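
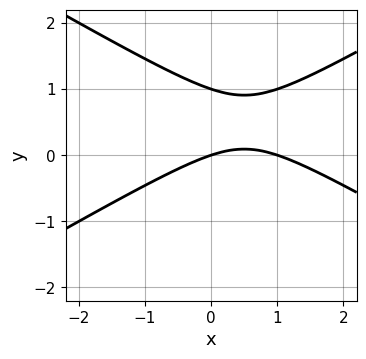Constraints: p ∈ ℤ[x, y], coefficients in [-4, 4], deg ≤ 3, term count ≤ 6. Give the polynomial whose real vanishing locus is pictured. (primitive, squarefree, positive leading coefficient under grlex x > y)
x^2 - 3*y^2 - x + 3*y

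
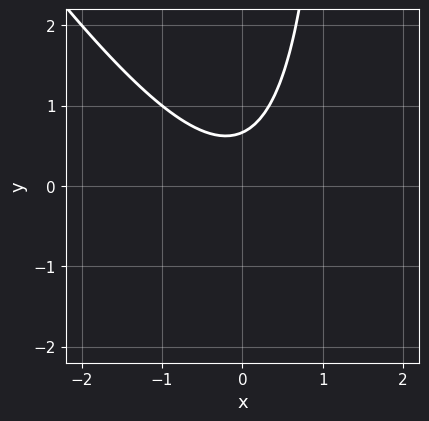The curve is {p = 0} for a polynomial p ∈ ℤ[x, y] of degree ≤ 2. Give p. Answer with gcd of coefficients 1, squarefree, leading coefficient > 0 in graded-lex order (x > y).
(a) Degree: a generic line meets the curve in up to 2 points, so deg p = 2.
(b) Observable constraints: no x-intercept at any integer in the box.
(c) Assembling these constraints gives the stated polynomial.

3*x^2 + 2*x*y - 3*y + 2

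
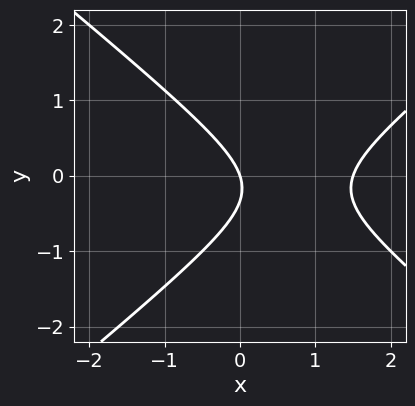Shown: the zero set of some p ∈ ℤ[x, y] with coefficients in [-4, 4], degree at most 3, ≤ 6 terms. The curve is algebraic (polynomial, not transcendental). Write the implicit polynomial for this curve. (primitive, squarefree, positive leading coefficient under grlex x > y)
2*x^2 - 3*y^2 - 3*x - y

First, degree: the shape is more complex than any degree-1 curve, so deg p = 2.
Next, from the visible intercepts: one x-axis crossing is at x = 0; it meets the y-axis at y = 0 (among the integer gridlines).
Finally, matching integer coefficients to the picture gives p.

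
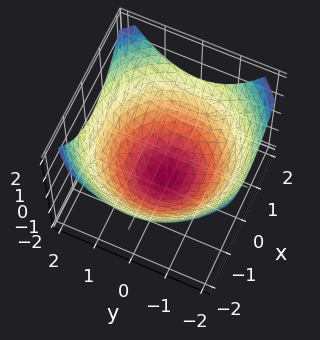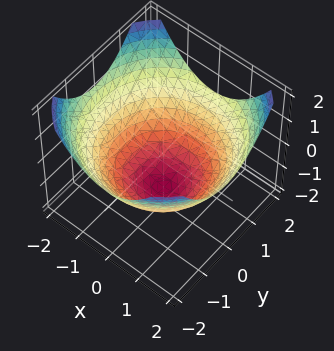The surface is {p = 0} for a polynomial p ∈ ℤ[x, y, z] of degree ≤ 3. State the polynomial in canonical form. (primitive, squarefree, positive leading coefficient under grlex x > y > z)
x^2 + y^2 - 2*z - 3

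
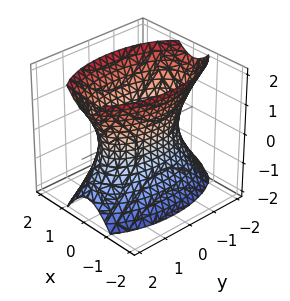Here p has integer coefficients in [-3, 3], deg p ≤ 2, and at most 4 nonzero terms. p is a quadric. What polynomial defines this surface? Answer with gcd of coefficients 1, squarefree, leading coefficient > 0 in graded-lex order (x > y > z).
3*x^2 + y^2 - z^2 - 2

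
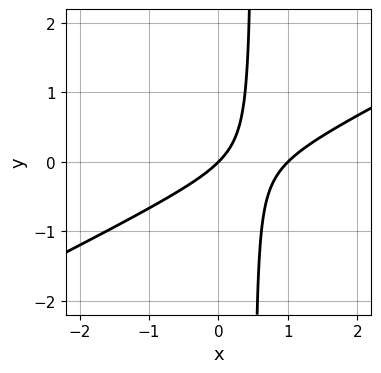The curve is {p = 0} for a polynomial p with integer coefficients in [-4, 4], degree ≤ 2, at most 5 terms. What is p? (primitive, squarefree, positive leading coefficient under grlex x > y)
x^2 - 2*x*y - x + y

1. Degree: a generic line meets the curve in up to 2 points, so deg p = 2.
2. Checking where it meets the axes: one y-axis crossing is at y = 0; the x-axis gridline crossings are at x ∈ {0, 1}.
3. Fitting integer coefficients to these (and the overall shape) gives p.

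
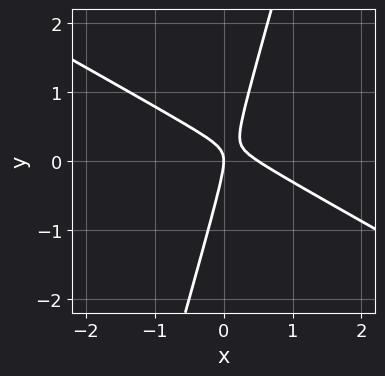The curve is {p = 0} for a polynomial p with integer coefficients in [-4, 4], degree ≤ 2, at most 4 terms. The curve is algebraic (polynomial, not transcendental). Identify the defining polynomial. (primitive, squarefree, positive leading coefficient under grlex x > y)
2*x^2 + 3*x*y - y^2 - x

(a) Degree: the shape is more complex than any degree-1 curve, so deg p = 2.
(b) Observable constraints: one y-axis crossing is at y = 0; it crosses the x-axis at the gridline x = 0.
(c) These observations pin down the coefficients.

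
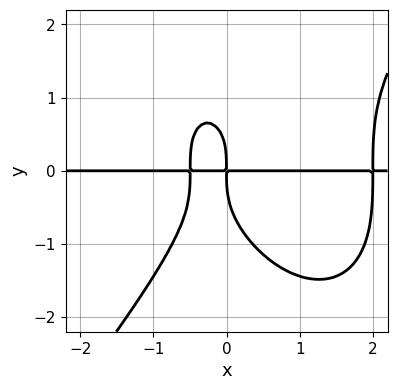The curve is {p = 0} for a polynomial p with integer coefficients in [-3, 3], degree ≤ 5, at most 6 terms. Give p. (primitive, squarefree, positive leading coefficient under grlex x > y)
2*x^3*y - y^4 - 3*x^2*y - 2*x*y

(a) The degree is 4 — the shape is more complex than any degree-3 curve.
(b) Against the integer gridlines: the visible x-axis segment lies entirely on the curve.
(c) Assembling these constraints gives the stated polynomial.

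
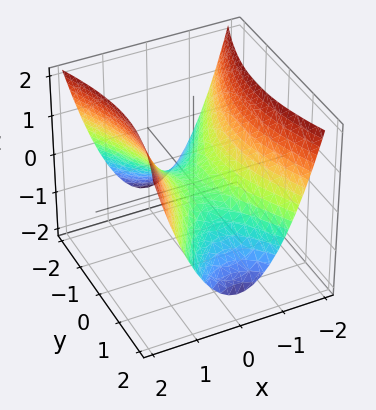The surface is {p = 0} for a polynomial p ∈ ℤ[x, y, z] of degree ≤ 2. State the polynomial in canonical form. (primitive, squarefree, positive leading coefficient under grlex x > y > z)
3*x^2 - y^2 - 3*z

The degree is 2 — a hyperbolic paraboloid; a quadric.
Symmetries: mirror symmetry x ↦ −x ⇒ only even powers of x; the y ↦ −y reflection is a symmetry, so y appears only in even powers.
From the visible intercepts: it meets the x-axis at x = 0 (among the integer gridlines); it crosses the z-axis at the gridline z = 0; it meets the y-axis at y = 0 (among the integer gridlines).
Assembling these constraints gives the stated polynomial.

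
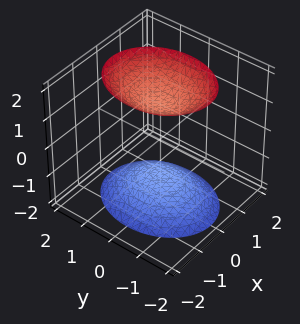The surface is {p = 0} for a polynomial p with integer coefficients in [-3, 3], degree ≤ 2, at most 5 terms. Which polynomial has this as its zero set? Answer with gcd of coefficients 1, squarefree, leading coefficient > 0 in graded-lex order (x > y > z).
(a) The picture has 2 separate pieces. Treating them together as one polynomial.
(b) Degree: two sheets facing apart; a quadric, so deg p = 2.
(c) Symmetries: it's symmetric under z → −z, forcing even powers of z; the x ↦ −x reflection is a symmetry, so x appears only in even powers; the y ↦ −y reflection is a symmetry, so y appears only in even powers.
(d) Checking where it meets the axes: no y-intercept at any integer in the box; it misses every integer gridline on the x-axis.
(e) Putting this together gives p.

3*x^2 + 2*y^2 - 2*z^2 + 3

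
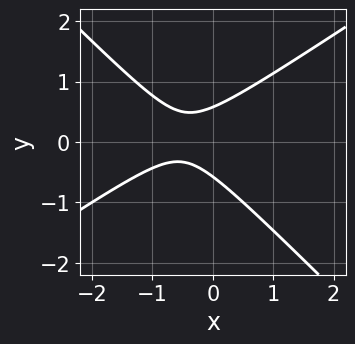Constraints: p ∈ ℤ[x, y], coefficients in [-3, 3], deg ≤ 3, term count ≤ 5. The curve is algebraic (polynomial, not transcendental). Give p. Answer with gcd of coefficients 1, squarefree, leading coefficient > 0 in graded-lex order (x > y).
1. Degree: the shape is more complex than any degree-1 curve, so deg p = 2.
2. From the visible intercepts: it misses every integer gridline on the x-axis.
3. Assembling these constraints gives the stated polynomial.

2*x^2 - x*y - 3*y^2 + 2*x + 1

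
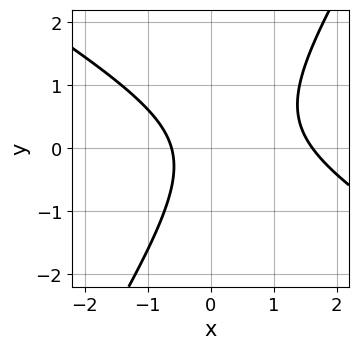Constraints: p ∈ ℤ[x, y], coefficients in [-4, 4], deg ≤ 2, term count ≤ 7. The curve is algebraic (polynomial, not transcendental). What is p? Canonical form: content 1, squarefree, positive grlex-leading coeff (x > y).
(a) deg p = 2.
(b) Observable constraints: the curve avoids every integer y-axis point in the box.
(c) Together with the visible shape, these determine p as stated.

x^2 + x*y - y^2 - x - 1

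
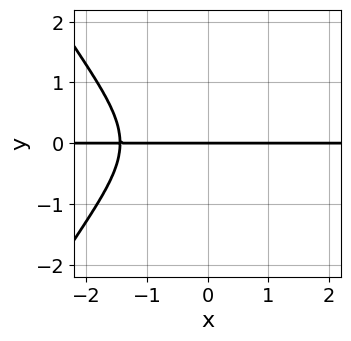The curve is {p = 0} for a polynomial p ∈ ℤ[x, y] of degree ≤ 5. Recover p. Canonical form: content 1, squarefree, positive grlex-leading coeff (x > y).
x^3*y + 3*y^3 + 3*y

First, the degree is 4 — a generic line meets the curve in up to 4 points.
Next, reading off the gridlines: it crosses the y-axis at the gridline y = 0; the visible x-axis segment lies entirely on the curve.
Finally, fitting integer coefficients to these (and the overall shape) gives p.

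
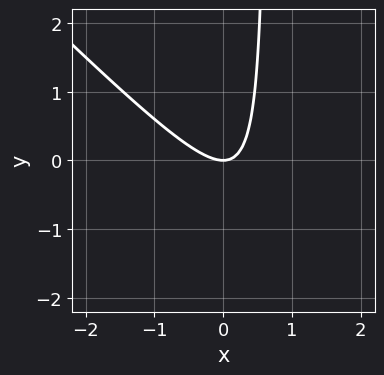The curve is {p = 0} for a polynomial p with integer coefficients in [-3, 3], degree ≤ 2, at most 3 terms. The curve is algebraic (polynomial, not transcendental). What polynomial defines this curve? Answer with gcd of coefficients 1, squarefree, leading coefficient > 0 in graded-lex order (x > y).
3*x^2 + 3*x*y - 2*y

1. Degree: the shape is more complex than any degree-1 curve, so deg p = 2.
2. Checking where it meets the axes: one y-axis crossing is at y = 0; it crosses the x-axis at the gridline x = 0.
3. Putting this together gives p.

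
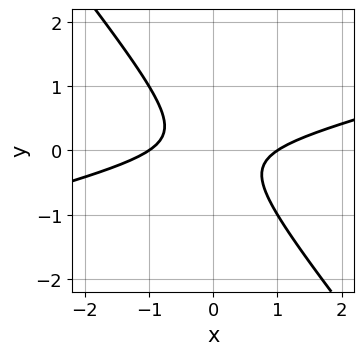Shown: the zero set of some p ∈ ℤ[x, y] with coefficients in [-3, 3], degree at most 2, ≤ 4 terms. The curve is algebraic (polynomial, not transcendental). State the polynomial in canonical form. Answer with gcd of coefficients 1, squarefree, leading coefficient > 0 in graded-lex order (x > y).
x^2 - 3*x*y - 3*y^2 - 1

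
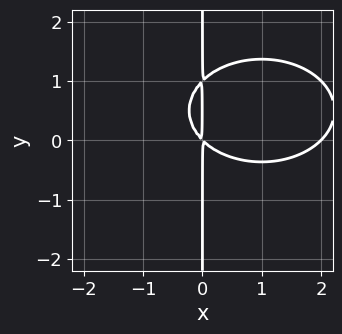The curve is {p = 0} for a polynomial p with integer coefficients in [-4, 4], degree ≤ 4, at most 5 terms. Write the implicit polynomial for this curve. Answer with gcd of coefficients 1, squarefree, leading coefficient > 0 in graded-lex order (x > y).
The degree is 3 — the shape is more complex than any degree-2 curve.
Against the integer gridlines: the visible y-axis segment lies entirely on the curve; one x-axis crossing is at x = 2.
The integer polynomial consistent with all of this is the stated p.

x^3 + 2*x*y^2 - 2*x^2 - 2*x*y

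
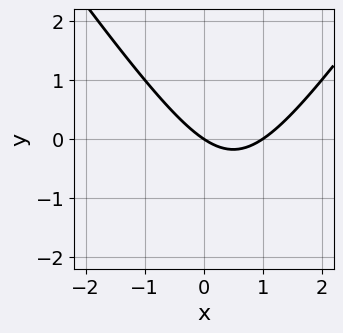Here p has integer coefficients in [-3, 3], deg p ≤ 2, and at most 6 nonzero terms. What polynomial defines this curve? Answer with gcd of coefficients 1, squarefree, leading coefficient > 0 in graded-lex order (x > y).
1. deg p = 2. The shape is more complex than any degree-1 curve.
2. Reading off the gridlines: it meets the y-axis at y = 0 (among the integer gridlines); the x-axis gridline crossings are at x ∈ {0, 1}.
3. The integer polynomial consistent with all of this is the stated p.

2*x^2 - y^2 - 2*x - 3*y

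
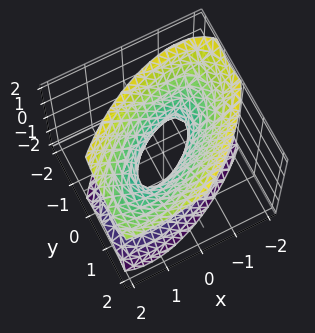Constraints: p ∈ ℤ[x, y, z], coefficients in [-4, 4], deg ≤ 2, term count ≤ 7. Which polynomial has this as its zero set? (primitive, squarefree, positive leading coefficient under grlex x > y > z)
Degree: the shape is more complex than any degree-1 surface, so deg p = 2.
From the visible intercepts: the surface avoids every integer z-axis point in the box.
Matching integer coefficients to the picture gives p.

2*x^2 - 3*x*y + 3*y^2 - y*z - 2*z^2 - 1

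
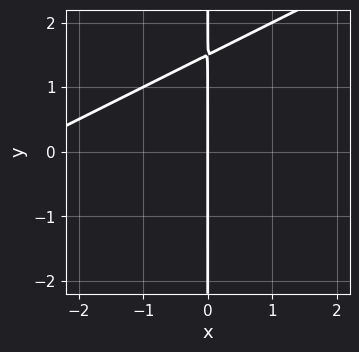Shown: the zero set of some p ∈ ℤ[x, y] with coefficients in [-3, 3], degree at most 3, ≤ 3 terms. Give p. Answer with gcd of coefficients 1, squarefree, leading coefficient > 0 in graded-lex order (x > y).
(a) The degree is 2 — no degree-1 curve has this shape.
(b) Reading off the gridlines: every point of the y-axis in the box is on the curve; one x-axis crossing is at x = 0.
(c) Together with the visible shape, these determine p as stated.

x^2 - 2*x*y + 3*x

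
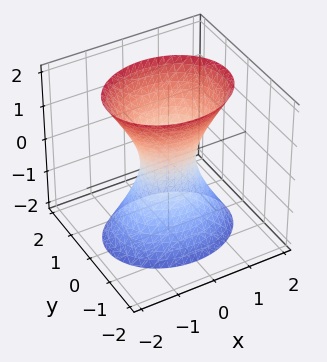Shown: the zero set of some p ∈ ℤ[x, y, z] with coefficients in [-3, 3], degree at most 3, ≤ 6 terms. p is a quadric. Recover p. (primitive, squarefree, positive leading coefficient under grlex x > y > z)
deg p = 2. One connected sheet with a waist; a quadric.
Symmetries: mirror symmetry y ↦ −y ⇒ only even powers of y; mirror symmetry x ↦ −x ⇒ only even powers of x; it's symmetric under z → −z, forcing even powers of z.
Checking where it meets the axes: it misses every integer gridline on the z-axis.
The integer polynomial consistent with all of this is the stated p.

2*x^2 + 3*y^2 - z^2 - 1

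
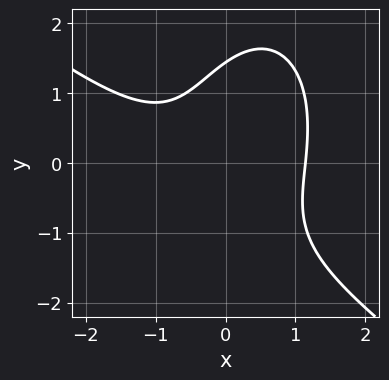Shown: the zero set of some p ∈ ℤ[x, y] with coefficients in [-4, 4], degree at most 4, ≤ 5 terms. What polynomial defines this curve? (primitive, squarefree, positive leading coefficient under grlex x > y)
First, the degree is 3 — the shape is more complex than any degree-2 curve.
Finally, solving for integer coefficients yields p as stated.

2*x^3 + 2*x^2*y + y^3 - 3*x*y - 3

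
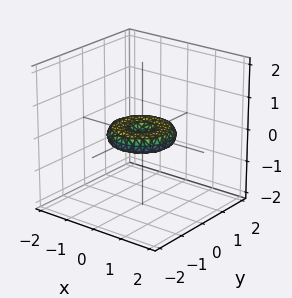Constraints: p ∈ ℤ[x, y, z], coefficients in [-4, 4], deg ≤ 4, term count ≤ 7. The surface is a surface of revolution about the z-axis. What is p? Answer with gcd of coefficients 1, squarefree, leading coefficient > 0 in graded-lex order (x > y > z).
(a) Degree: a generic line meets the surface in up to 4 points, so deg p = 4.
(b) Symmetry: every cross-section ⟂ z is a circle, so x, y appear only via x² + y².
(c) Reading off the gridlines: the y-axis gridline crossings are at y ∈ {-1, 0, 1}; a circular section at z = 0 has radius exactly 1; it crosses the z-axis at the gridline z = 0.
(d) Fitting integer coefficients to these (and the overall shape) gives p. Check: (1, 0, 0) on the x-axis lies on the surface, and p(1, 0, 0) = 0. ✓

x^4 + 2*x^2*y^2 + y^4 - x^2 - y^2 + 3*z^2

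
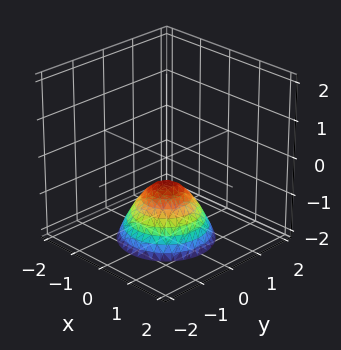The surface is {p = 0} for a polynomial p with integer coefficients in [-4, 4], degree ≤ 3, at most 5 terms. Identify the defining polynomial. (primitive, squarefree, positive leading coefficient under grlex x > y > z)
3*x^2 + 3*y^2 + 3*z + 2

The degree is 2 — the shape is more complex than any degree-1 surface.
Symmetry: the surface is invariant under rotation about z: p = q(x² + y², z).
From the axis intercepts and sections: it misses every integer gridline on the y-axis; no x-intercept at any integer in the box.
The integer polynomial consistent with all of this is the stated p.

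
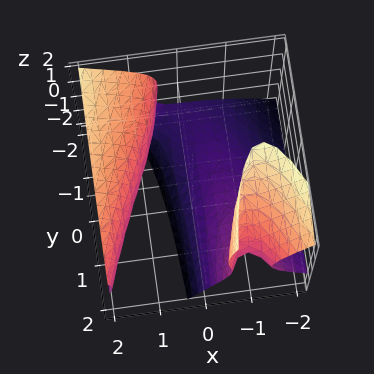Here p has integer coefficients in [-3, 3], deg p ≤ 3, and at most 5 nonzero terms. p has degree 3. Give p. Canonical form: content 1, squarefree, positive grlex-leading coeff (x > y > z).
(a) Degree: a generic line meets the surface in up to 3 points, so deg p = 3.
(b) From the axis intercepts and sections: the surface avoids every integer y-axis point in the box.
(c) Together with the visible shape, these determine p as stated.

2*x^3 - 3*x*z^2 - z^3 - 3*x*y - 3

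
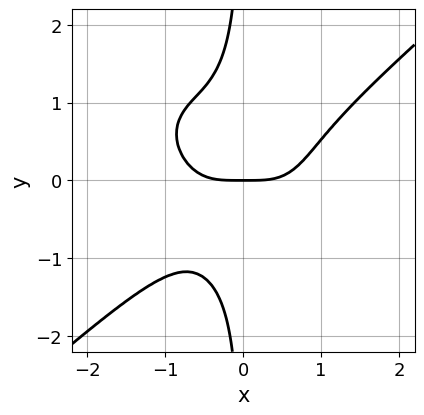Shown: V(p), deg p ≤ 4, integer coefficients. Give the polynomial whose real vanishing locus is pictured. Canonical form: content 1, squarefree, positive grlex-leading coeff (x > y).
deg p = 4. The shape is more complex than any degree-3 curve.
From the axis intercepts and sections: it crosses the x-axis at the gridline x = 0; it meets the y-axis at y = 0 (among the integer gridlines).
Matching integer coefficients to the picture gives p.

2*x^4 - 3*x*y^3 - x^2*y - 2*y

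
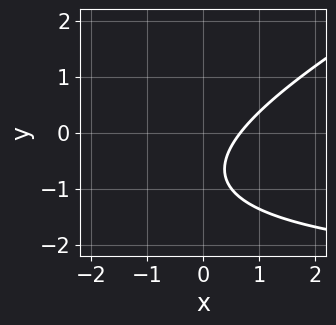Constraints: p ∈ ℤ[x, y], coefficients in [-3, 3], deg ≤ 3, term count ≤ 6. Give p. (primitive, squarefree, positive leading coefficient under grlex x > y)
First, degree: no degree-1 curve has this shape, so deg p = 2.
Next, from the visible intercepts: the curve avoids every integer y-axis point in the box.
Finally, matching integer coefficients to the picture gives p.

x*y - 2*y^2 + 3*x - 3*y - 2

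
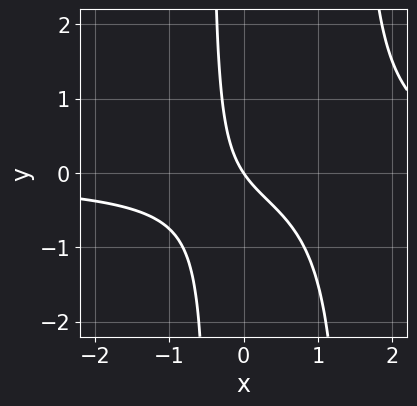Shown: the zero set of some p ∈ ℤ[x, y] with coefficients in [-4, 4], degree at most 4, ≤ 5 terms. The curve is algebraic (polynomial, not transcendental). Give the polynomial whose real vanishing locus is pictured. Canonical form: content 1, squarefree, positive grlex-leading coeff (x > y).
3*x^2*y - 3*x*y - 3*x - 2*y

Degree: the shape is more complex than any degree-2 curve, so deg p = 3.
Checking where it meets the axes: it meets the y-axis at y = 0 (among the integer gridlines); one x-axis crossing is at x = 0.
Fitting integer coefficients to these (and the overall shape) gives p.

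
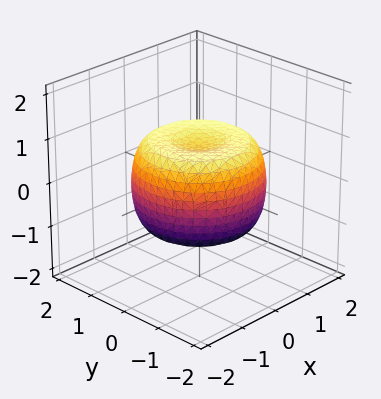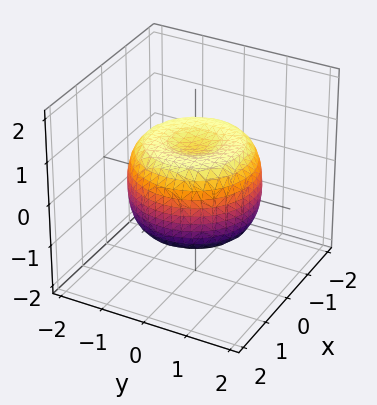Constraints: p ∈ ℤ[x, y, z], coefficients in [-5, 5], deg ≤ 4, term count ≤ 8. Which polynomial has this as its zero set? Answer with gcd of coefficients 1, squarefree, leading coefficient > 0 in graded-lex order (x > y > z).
2*x^4 + 4*x^2*y^2 + 2*y^4 - 3*x^2 - 3*y^2 + 3*z^2 - 2

1. Degree: the shape is more complex than any degree-3 surface, so deg p = 4.
2. Symmetries: the z-axis is an axis of rotation, so x and y enter only as x² + y².
3. Against the integer gridlines: a circular section at z = -1 has radius between 0 and 1.
4. The integer polynomial consistent with all of this is the stated p.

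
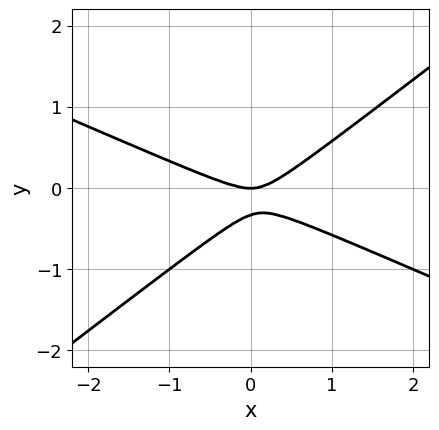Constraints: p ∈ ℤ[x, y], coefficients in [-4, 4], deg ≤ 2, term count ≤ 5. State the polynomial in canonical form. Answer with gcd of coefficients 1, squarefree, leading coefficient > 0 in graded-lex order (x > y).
First, degree: the shape is more complex than any degree-1 curve, so deg p = 2.
Then, from the visible intercepts: one y-axis crossing is at y = 0; it crosses the x-axis at the gridline x = 0.
Finally, assembling these constraints gives the stated polynomial.

x^2 + x*y - 3*y^2 - y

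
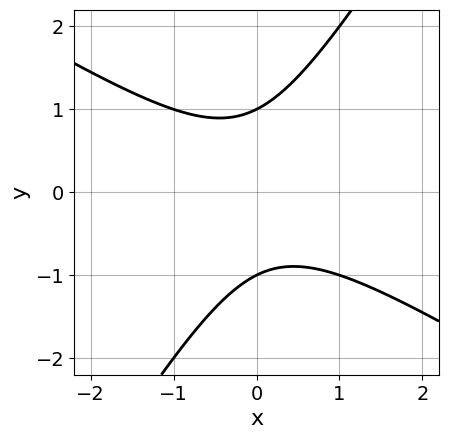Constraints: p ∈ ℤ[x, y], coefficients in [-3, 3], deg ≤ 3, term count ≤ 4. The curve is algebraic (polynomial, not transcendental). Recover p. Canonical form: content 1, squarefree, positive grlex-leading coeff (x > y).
x^2 + x*y - y^2 + 1

(a) deg p = 2. No degree-1 curve has this shape.
(b) Against the integer gridlines: the curve avoids every integer x-axis point in the box; among the integer gridlines, it crosses the y-axis at y ∈ {-1, 1}.
(c) These observations pin down the coefficients.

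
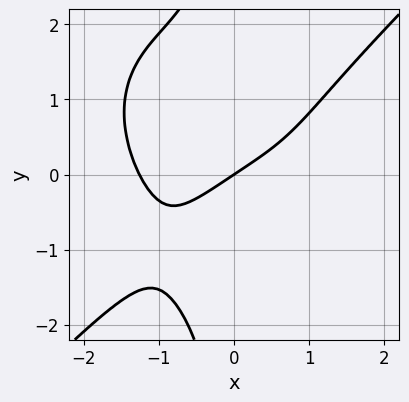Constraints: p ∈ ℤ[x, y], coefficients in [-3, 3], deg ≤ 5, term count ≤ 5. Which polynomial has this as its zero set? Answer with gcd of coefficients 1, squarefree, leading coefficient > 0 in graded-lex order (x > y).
x^4 - x*y^3 + 2*x - 3*y

deg p = 4. The shape is more complex than any degree-3 curve.
Checking where it meets the axes: it meets the x-axis at x = 0 (among the integer gridlines); it meets the y-axis at y = 0 (among the integer gridlines).
The integer polynomial consistent with all of this is the stated p.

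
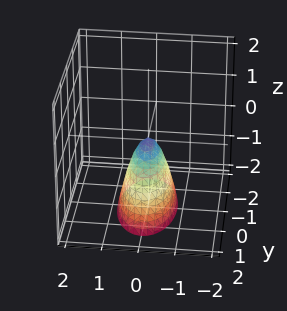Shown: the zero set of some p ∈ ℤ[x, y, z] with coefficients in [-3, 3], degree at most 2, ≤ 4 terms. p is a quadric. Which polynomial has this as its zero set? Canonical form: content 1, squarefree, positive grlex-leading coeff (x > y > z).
First, degree: a single bowl opening along one axis; a quadric, so deg p = 2.
Next, symmetries: it's symmetric under y → −y, forcing even powers of y; the x ↦ −x reflection is a symmetry, so x appears only in even powers.
Next, against the integer gridlines: it crosses the x-axis at the gridline x = 0; one y-axis crossing is at y = 0.
Finally, the integer polynomial consistent with all of this is the stated p.

3*x^2 + y^2 + z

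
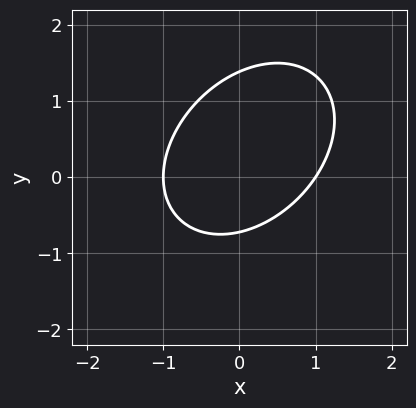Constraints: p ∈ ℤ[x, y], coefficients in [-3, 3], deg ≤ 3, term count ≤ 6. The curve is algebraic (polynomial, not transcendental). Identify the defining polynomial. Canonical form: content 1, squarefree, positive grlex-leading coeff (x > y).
First, the degree is 2 — no degree-1 curve has this shape.
Next, reading off the gridlines: among the integer gridlines, it crosses the x-axis at x ∈ {-1, 1}.
Finally, assembling these constraints gives the stated polynomial.

3*x^2 - 2*x*y + 3*y^2 - 2*y - 3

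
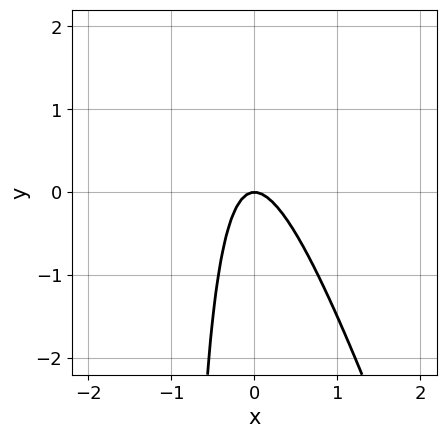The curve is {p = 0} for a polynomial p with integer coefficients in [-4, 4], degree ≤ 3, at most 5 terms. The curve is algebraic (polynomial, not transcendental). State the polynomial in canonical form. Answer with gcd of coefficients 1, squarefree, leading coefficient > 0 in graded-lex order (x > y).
3*x^2 + x*y + y

1. deg p = 2.
2. Observable constraints: one x-axis crossing is at x = 0; it meets the y-axis at y = 0 (among the integer gridlines).
3. Solving for integer coefficients yields p as stated.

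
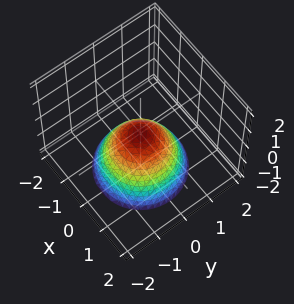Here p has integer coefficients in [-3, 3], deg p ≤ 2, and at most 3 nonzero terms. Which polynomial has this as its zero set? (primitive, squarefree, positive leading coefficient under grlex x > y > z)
x^2 + y^2 + z

(a) The degree is 2 — a paraboloid; a quadric.
(b) Symmetry: the surface is invariant under rotation about z: p = q(x² + y², z).
(c) Checking where it meets the axes: it meets the x-axis at x = 0 (among the integer gridlines); a circular section at z = -2 has radius between 1 and 2; one y-axis crossing is at y = 0.
(d) These observations pin down the coefficients.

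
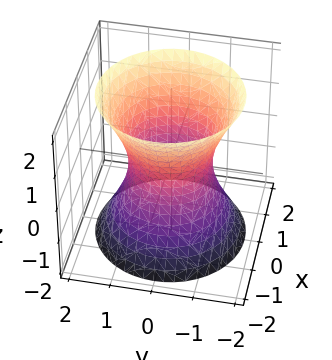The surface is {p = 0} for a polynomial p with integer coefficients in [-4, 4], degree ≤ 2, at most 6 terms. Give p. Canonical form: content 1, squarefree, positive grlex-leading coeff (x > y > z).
2*x^2 + 2*y^2 - z^2 - 2

1. Degree: an hourglass — one-sheet hyperboloid; a quadric, so deg p = 2.
2. By symmetry, the z-axis is an axis of rotation, so x and y enter only as x² + y²; mirror symmetry z ↦ −z ⇒ only even powers of z.
3. Checking where it meets the axes: it misses every integer gridline on the z-axis; among the integer gridlines, it crosses the y-axis at y ∈ {-1, 1}; a circular section at z = -2 has radius between 1 and 2; the x-axis gridline crossings are at x ∈ {-1, 1}.
4. Together with the visible shape, these determine p as stated.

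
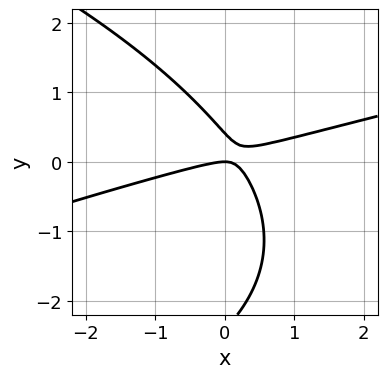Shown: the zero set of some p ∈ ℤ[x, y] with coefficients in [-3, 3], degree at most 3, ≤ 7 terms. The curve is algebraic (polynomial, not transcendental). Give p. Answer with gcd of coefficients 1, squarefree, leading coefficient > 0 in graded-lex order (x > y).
y^3 - x^2 + 3*x*y + 2*y^2 - y

(a) The degree is 3 — no degree-2 curve has this shape.
(b) Against the integer gridlines: one x-axis crossing is at x = 0; it crosses the y-axis at the gridline y = 0.
(c) Matching integer coefficients to the picture gives p.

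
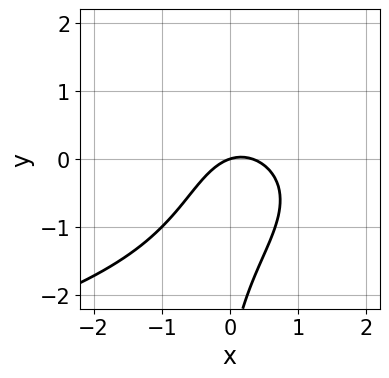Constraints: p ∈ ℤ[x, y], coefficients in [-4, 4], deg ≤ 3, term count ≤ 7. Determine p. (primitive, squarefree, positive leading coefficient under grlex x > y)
2*x*y^2 + 3*x^2 + y^2 - x + 3*y

(a) The degree is 3 — the shape is more complex than any degree-2 curve.
(b) Reading off the gridlines: it meets the y-axis at y = 0 (among the integer gridlines); it crosses the x-axis at the gridline x = 0.
(c) Fitting integer coefficients to these (and the overall shape) gives p.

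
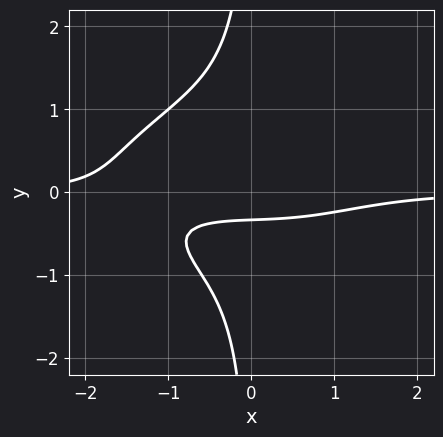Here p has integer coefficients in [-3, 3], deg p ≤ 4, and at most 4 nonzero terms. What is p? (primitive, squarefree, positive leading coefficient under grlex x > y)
x^3*y + 3*x*y^3 + 3*y + 1

1. Degree: no degree-3 curve has this shape, so deg p = 4.
2. Observable constraints: no x-intercept at any integer in the box.
3. The integer polynomial consistent with all of this is the stated p.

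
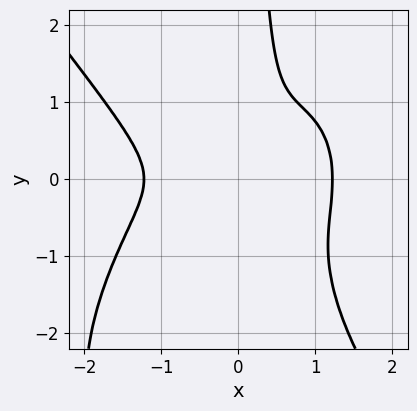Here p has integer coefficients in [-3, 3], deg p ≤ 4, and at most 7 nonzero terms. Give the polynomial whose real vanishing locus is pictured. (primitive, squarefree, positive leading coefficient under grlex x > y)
2*x^4 + x*y^3 + 3*x*y^2 - 3*x^2 - 2*y^2

1. Degree: the shape is more complex than any degree-3 curve, so deg p = 4.
2. Matching integer coefficients to the picture gives p.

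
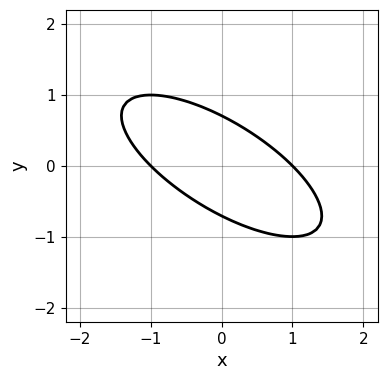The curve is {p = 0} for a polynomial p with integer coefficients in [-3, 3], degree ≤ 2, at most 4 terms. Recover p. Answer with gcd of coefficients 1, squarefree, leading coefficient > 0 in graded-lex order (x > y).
x^2 + 2*x*y + 2*y^2 - 1

1. The degree is 2 — no degree-1 curve has this shape.
2. From the visible intercepts: the x-axis gridline crossings are at x ∈ {-1, 1}.
3. The integer polynomial consistent with all of this is the stated p.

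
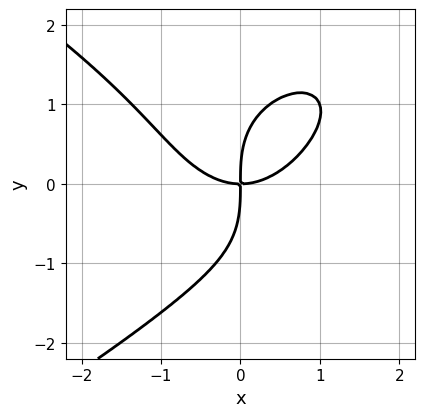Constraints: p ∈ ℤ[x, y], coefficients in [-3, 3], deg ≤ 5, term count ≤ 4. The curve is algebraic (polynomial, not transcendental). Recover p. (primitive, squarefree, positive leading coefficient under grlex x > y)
y^4 + 2*x^3 - 3*x*y

1. deg p = 4.
2. Observable constraints: it crosses the y-axis at the gridline y = 0; it meets the x-axis at x = 0 (among the integer gridlines).
3. Together with the visible shape, these determine p as stated.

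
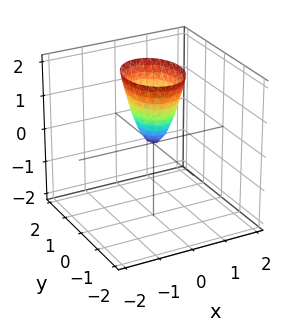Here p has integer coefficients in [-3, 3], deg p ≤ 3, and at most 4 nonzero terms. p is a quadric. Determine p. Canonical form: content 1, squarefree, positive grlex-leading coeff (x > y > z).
3*x^2 + 2*y^2 - z

First, deg p = 2. A single bowl opening along one axis; a quadric.
Then, symmetries: the y ↦ −y reflection is a symmetry, so y appears only in even powers; mirror symmetry x ↦ −x ⇒ only even powers of x.
Then, reading off the gridlines: it crosses the y-axis at the gridline y = 0; one z-axis crossing is at z = 0; it meets the x-axis at x = 0 (among the integer gridlines).
Finally, these observations pin down the coefficients.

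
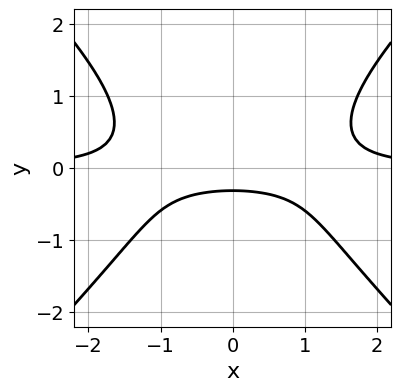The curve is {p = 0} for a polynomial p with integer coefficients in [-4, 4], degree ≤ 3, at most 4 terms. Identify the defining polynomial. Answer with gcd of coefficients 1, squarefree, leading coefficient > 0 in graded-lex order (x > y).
2*x^2*y - 2*y^3 - 3*y - 1

1. The degree is 3 — the shape is more complex than any degree-2 curve.
2. Symmetries: the x ↦ −x reflection is a symmetry, so x appears only in even powers.
3. Checking where it meets the axes: the curve avoids every integer x-axis point in the box.
4. Putting this together gives p.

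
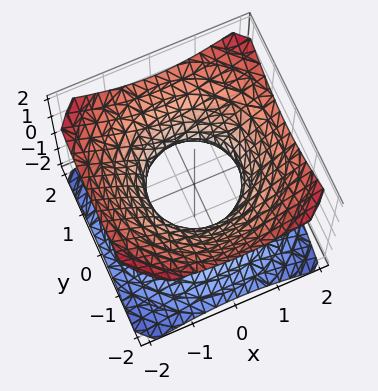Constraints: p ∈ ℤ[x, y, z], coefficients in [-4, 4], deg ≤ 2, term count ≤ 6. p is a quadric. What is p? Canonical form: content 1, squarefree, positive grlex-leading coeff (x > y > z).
2*x^2 + 2*y^2 - 3*z^2 - 2

(a) The degree is 2 — an hourglass — one-sheet hyperboloid; a quadric.
(b) Symmetry: every cross-section ⟂ z is a circle, so x, y appear only via x² + y²; mirror symmetry z ↦ −z ⇒ only even powers of z.
(c) From the axis intercepts and sections: a circular section at z = -1 has radius between 1 and 2; among the integer gridlines, it crosses the x-axis at x ∈ {-1, 1}.
(d) The integer polynomial consistent with all of this is the stated p.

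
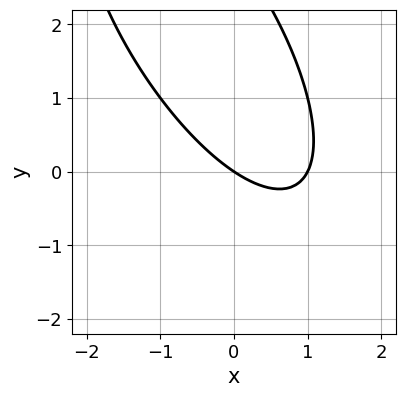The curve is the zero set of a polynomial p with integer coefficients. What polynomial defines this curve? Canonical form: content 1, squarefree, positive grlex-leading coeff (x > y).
2*x^2 + 2*x*y + y^2 - 2*x - 3*y

deg p = 2.
Checking where it meets the axes: one y-axis crossing is at y = 0; among the integer gridlines, it crosses the x-axis at x ∈ {0, 1}.
Fitting integer coefficients to these (and the overall shape) gives p.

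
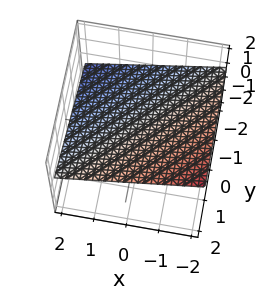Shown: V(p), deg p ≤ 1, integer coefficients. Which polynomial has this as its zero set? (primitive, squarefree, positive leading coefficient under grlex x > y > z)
x - y + 3*z - 2

(a) Degree: the surface is flat (a plane), so deg p = 1.
(b) Reading off the gridlines: it crosses the x-axis at the gridline x = 2; it meets the y-axis at y = -2 (among the integer gridlines).
(c) Together with the visible shape, these determine p as stated.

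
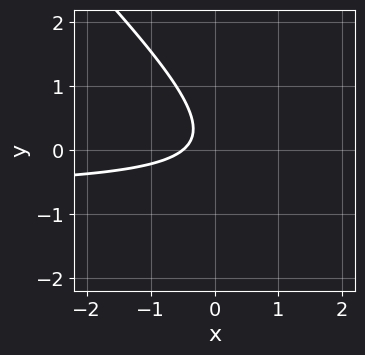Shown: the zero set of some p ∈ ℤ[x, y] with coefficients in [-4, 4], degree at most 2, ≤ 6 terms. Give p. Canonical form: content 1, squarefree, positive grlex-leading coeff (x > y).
1. deg p = 2. No degree-1 curve has this shape.
2. Checking where it meets the axes: no y-intercept at any integer in the box.
3. The integer polynomial consistent with all of this is the stated p.

3*x*y + 3*y^2 + 2*x - y + 1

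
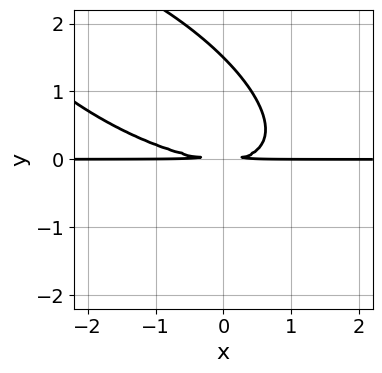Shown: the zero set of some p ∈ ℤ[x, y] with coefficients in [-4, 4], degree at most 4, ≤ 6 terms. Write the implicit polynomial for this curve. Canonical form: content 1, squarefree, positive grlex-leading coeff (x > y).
x^2*y + 2*x*y^2 + 2*y^3 - 3*y^2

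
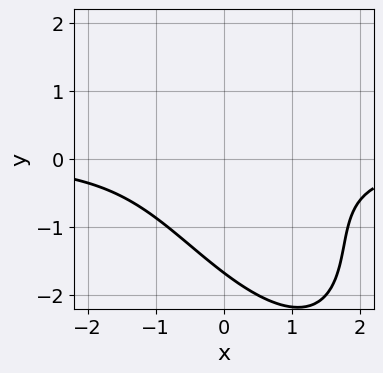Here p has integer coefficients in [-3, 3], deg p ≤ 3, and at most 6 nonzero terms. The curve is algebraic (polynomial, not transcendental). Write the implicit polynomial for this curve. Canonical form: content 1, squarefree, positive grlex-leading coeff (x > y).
2*x^2*y + 2*x*y^2 + y^3 - y + 3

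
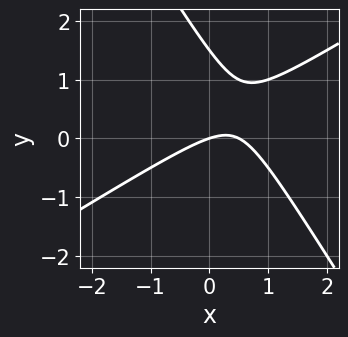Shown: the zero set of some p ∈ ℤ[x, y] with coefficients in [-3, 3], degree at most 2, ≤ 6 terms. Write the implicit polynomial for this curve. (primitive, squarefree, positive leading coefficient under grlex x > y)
2*x^2 - 2*x*y - 2*y^2 - x + 3*y

The degree is 2 — no degree-1 curve has this shape.
Checking where it meets the axes: one y-axis crossing is at y = 0; one x-axis crossing is at x = 0.
Putting this together gives p.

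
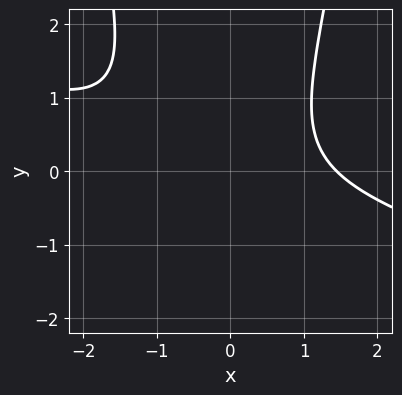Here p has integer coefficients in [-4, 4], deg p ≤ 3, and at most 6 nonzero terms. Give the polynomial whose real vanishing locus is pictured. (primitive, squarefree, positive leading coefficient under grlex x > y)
First, deg p = 3.
Then, against the integer gridlines: the curve avoids every integer y-axis point in the box.
Finally, fitting integer coefficients to these (and the overall shape) gives p.

x^3 + 3*x^2*y - 2*y^2 - 3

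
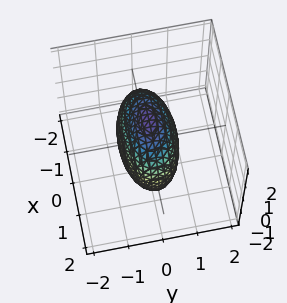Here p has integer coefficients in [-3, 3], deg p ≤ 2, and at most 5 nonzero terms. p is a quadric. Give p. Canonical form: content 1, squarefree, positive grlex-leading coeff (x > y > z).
x^2 + 3*y^2 + z^2 - 2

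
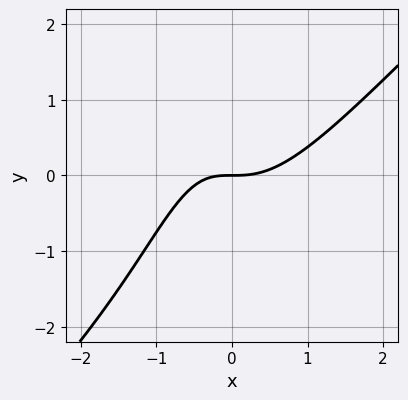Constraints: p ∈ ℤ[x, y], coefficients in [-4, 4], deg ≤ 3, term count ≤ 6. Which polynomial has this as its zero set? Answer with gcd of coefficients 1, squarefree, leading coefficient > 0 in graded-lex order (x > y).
First, degree: the shape is more complex than any degree-2 curve, so deg p = 3.
Then, against the integer gridlines: it meets the y-axis at y = 0 (among the integer gridlines); it meets the x-axis at x = 0 (among the integer gridlines).
Finally, the integer polynomial consistent with all of this is the stated p.

3*x^3 - 3*x^2*y - 2*x*y - 3*y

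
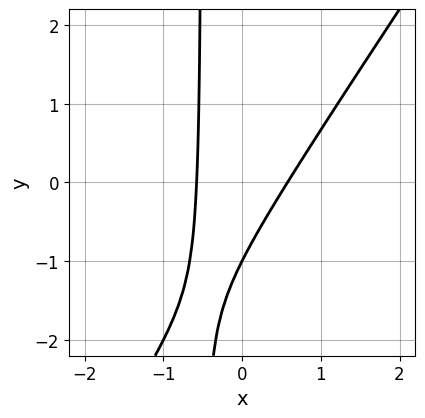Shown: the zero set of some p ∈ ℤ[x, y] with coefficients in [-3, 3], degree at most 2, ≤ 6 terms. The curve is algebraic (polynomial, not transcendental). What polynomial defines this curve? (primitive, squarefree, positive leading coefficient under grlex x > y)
Degree: no degree-1 curve has this shape, so deg p = 2.
Observable constraints: it meets the y-axis at y = -1 (among the integer gridlines).
The integer polynomial consistent with all of this is the stated p.

3*x^2 - 2*x*y - y - 1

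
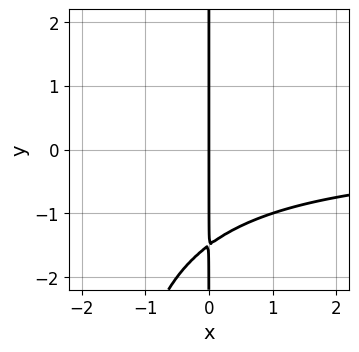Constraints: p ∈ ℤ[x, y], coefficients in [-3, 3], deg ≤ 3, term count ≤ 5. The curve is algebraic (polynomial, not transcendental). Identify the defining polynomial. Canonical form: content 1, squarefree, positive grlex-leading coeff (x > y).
(a) deg p = 3.
(b) From the axis intercepts and sections: the visible y-axis segment lies entirely on the curve; it meets the x-axis at x = 0 (among the integer gridlines).
(c) Matching integer coefficients to the picture gives p.

x^2*y + 2*x*y + 3*x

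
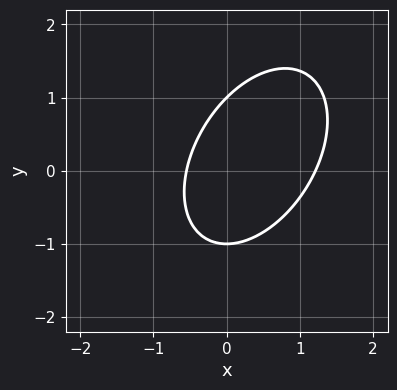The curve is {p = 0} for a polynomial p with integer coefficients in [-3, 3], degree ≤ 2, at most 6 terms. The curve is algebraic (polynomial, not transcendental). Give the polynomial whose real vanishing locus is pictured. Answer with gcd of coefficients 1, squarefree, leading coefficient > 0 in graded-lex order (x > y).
1. The degree is 2 — a generic line meets the curve in up to 2 points.
2. Reading off the gridlines: among the integer gridlines, it crosses the y-axis at y ∈ {-1, 1}.
3. The integer polynomial consistent with all of this is the stated p.

3*x^2 - 2*x*y + 2*y^2 - 2*x - 2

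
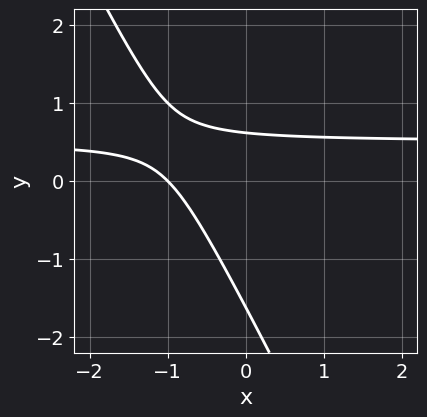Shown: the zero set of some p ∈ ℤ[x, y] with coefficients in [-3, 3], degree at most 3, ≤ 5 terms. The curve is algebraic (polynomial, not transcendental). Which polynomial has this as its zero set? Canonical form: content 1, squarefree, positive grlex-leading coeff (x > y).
Degree: the shape is more complex than any degree-1 curve, so deg p = 2.
Observable constraints: one x-axis crossing is at x = -1.
Together with the visible shape, these determine p as stated.

2*x*y + y^2 - x + y - 1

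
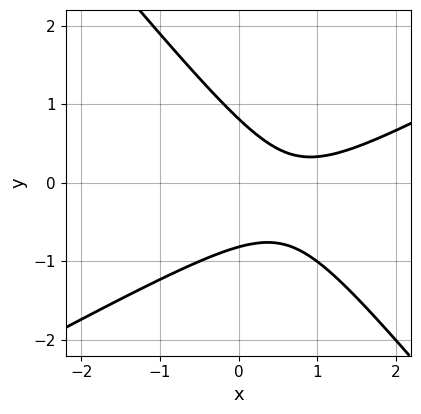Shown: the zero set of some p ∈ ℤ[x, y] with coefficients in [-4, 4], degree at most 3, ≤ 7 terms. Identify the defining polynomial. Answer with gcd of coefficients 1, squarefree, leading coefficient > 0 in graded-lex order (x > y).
2*x^2 - 2*x*y - 3*y^2 - 3*x + 2

(a) The degree is 2 — the shape is more complex than any degree-1 curve.
(b) Checking where it meets the axes: it misses every integer gridline on the x-axis.
(c) Assembling these constraints gives the stated polynomial.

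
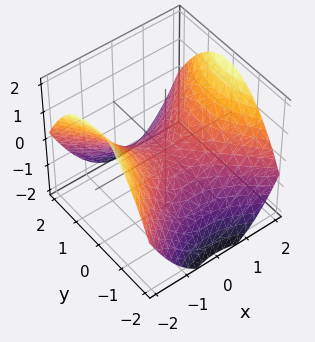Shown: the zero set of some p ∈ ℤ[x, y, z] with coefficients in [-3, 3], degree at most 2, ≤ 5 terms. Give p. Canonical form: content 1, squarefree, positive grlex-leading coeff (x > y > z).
The degree is 2 — a saddle surface; a quadric.
Symmetries: it's symmetric under x → −x, forcing even powers of x; mirror symmetry y ↦ −y ⇒ only even powers of y.
From the axis intercepts and sections: one x-axis crossing is at x = 0; it meets the z-axis at z = 0 (among the integer gridlines); it meets the y-axis at y = 0 (among the integer gridlines).
Fitting integer coefficients to these (and the overall shape) gives p.

x^2 - y^2 - 2*z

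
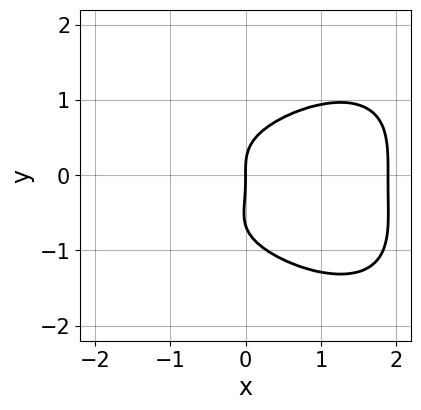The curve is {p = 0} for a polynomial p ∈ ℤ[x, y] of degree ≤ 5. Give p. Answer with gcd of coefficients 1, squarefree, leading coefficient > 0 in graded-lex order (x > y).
x^4 + 3*y^4 + 2*y^3 - 2*x^2 - 3*x

(a) deg p = 4. No degree-3 curve has this shape.
(b) Checking where it meets the axes: it crosses the x-axis at the gridline x = 0; it meets the y-axis at y = 0 (among the integer gridlines).
(c) Together with the visible shape, these determine p as stated.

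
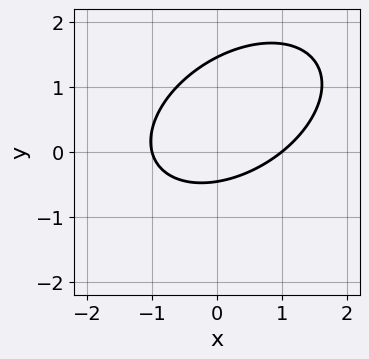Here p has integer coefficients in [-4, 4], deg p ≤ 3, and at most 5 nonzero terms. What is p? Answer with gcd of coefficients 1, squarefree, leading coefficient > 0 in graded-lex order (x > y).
The degree is 2 — the shape is more complex than any degree-1 curve.
Observable constraints: among the integer gridlines, it crosses the x-axis at x ∈ {-1, 1}.
Fitting integer coefficients to these (and the overall shape) gives p.

2*x^2 - 2*x*y + 3*y^2 - 3*y - 2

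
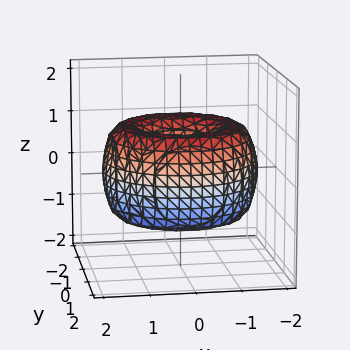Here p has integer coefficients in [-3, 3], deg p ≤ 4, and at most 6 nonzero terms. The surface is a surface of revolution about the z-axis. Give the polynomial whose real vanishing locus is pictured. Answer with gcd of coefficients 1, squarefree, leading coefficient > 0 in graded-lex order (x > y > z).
1. Degree: a generic line meets the surface in up to 4 points, so deg p = 4.
2. Symmetries: rotational symmetry about the z-axis ⇒ p depends on x, y only through x² + y².
3. Observable constraints: a circular section at z = 0 has radius between 1 and 2; it crosses the z-axis at the gridline z = 0.
4. The integer polynomial consistent with all of this is the stated p.

x^4 + 2*x^2*y^2 + y^4 - 3*x^2 - 3*y^2 + 2*z^2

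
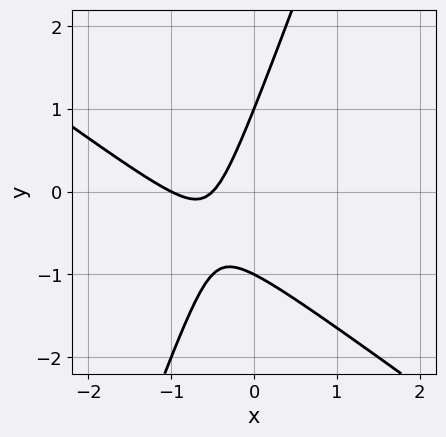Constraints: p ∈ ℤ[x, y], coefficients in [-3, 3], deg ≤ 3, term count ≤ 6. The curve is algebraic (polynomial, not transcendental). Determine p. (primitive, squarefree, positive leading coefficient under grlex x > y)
2*x^2 + 2*x*y - y^2 + 3*x + 1

The degree is 2 — a generic line meets the curve in up to 2 points.
Observable constraints: the y-axis gridline crossings are at y ∈ {-1, 1}; it crosses the x-axis at the gridline x = -1.
Together with the visible shape, these determine p as stated.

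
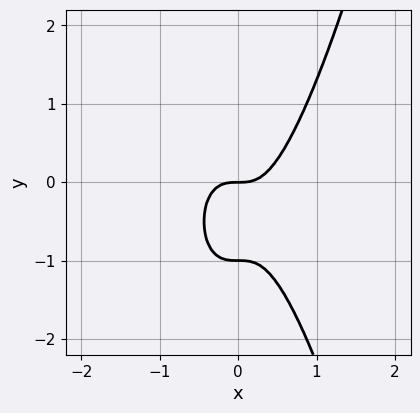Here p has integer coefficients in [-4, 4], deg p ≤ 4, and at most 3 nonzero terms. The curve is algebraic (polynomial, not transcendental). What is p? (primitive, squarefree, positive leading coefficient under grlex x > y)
3*x^3 - y^2 - y

(a) deg p = 3. The shape is more complex than any degree-2 curve.
(b) Against the integer gridlines: the y-axis gridline crossings are at y ∈ {-1, 0}; one x-axis crossing is at x = 0.
(c) Matching integer coefficients to the picture gives p.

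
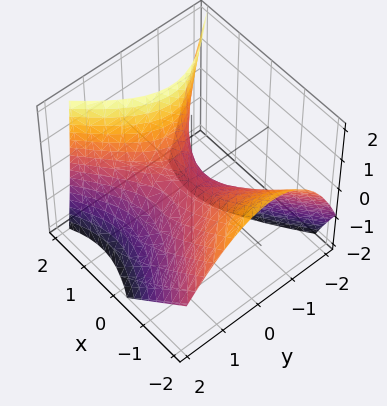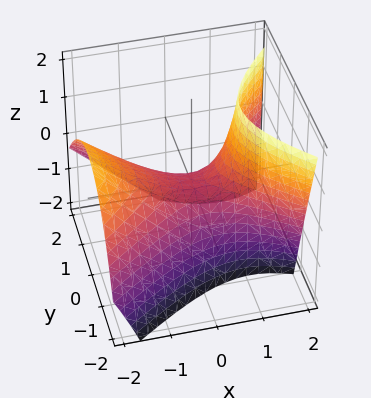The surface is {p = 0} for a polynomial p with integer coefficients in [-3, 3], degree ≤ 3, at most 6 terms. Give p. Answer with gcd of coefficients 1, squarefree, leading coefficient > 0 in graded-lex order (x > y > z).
2*x^2 + 2*x*z - 3*y^2 - y*z - 3*z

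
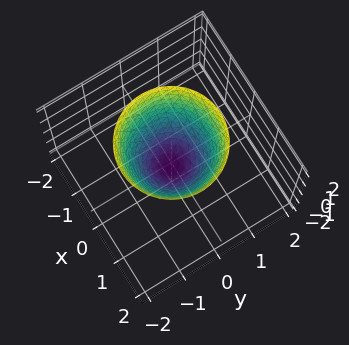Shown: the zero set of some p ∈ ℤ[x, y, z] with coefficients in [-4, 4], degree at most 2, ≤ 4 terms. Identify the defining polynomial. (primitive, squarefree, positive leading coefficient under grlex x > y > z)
3*x^2 + 3*y^2 - 2*z - 1

(a) deg p = 2.
(b) Symmetries: the z-axis is an axis of rotation, so x and y enter only as x² + y².
(c) Checking where it meets the axes: a circular section at z = 1 has radius exactly 1.
(d) Fitting integer coefficients to these (and the overall shape) gives p.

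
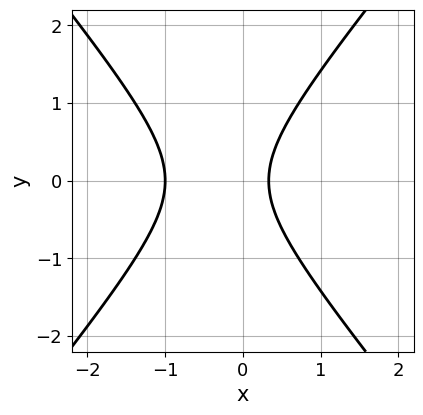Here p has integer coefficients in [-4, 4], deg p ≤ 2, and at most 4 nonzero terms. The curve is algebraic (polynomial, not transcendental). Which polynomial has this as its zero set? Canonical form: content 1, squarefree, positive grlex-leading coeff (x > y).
deg p = 2. The shape is more complex than any degree-1 curve.
Symmetries: it's symmetric under y → −y, forcing even powers of y.
From the visible intercepts: one x-axis crossing is at x = -1; it misses every integer gridline on the y-axis.
Assembling these constraints gives the stated polynomial.

3*x^2 - 2*y^2 + 2*x - 1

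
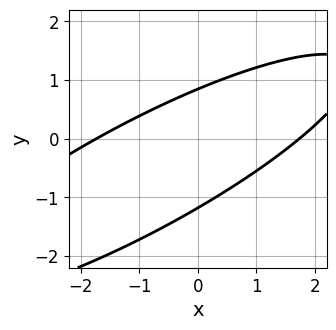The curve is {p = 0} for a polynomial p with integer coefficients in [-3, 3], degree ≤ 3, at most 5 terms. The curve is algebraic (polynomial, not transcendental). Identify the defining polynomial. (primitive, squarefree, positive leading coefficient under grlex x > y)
x^2 - 3*x*y + 3*y^2 + y - 3

1. deg p = 2. The shape is more complex than any degree-1 curve.
2. The integer polynomial consistent with all of this is the stated p.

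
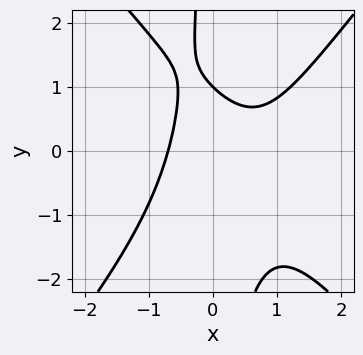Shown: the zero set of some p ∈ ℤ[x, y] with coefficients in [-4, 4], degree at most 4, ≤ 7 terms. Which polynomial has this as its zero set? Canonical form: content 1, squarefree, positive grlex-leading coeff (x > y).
3*x^3 - 2*x*y^2 - 2*x^2 - 2*y + 2

First, deg p = 3. A generic line meets the curve in up to 3 points.
Then, from the visible intercepts: it meets the y-axis at y = 1 (among the integer gridlines).
Finally, together with the visible shape, these determine p as stated.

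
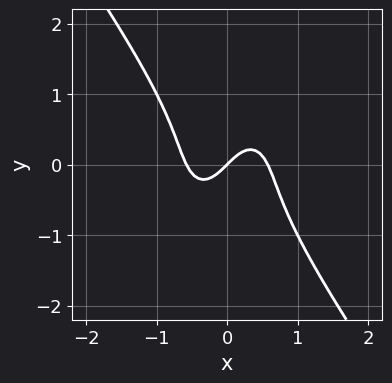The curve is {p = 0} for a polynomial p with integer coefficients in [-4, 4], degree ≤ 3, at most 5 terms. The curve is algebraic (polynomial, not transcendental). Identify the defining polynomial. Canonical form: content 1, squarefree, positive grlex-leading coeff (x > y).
3*x^3 + y^3 - x + y

(a) deg p = 3. A generic line meets the curve in up to 3 points.
(b) Against the integer gridlines: it crosses the y-axis at the gridline y = 0; one x-axis crossing is at x = 0.
(c) Assembling these constraints gives the stated polynomial.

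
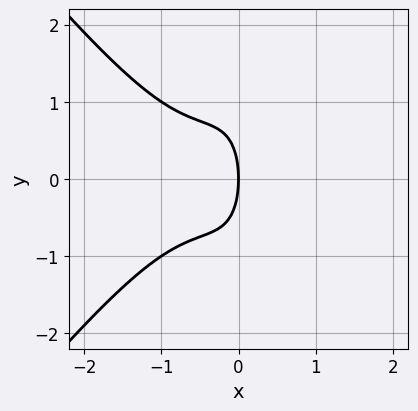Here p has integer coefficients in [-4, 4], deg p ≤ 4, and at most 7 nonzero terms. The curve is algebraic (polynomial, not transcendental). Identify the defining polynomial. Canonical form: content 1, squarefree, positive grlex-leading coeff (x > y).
(a) deg p = 3. A generic line meets the curve in up to 3 points.
(b) Symmetries: mirror symmetry y ↦ −y ⇒ only even powers of y.
(c) From the visible intercepts: it meets the x-axis at x = 0 (among the integer gridlines); it crosses the y-axis at the gridline y = 0.
(d) Solving for integer coefficients yields p as stated.

3*x^3 - 2*x*y^2 + 3*x^2 + y^2 + 3*x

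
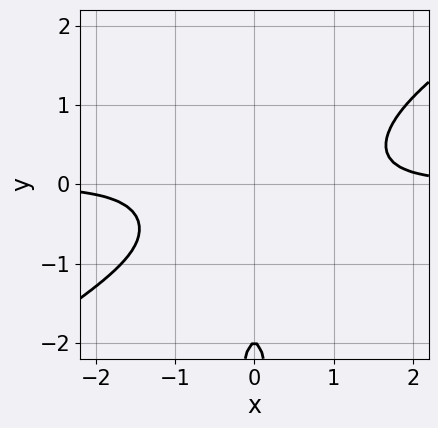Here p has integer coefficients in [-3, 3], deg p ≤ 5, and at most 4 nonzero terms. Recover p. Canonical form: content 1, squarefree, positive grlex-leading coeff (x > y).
(a) Degree: no degree-3 curve has this shape, so deg p = 4.
(b) From the axis intercepts and sections: it crosses the y-axis at the gridline y = -2; the curve avoids every integer x-axis point in the box.
(c) Putting this together gives p.

2*x^3*y - 3*x^2*y^2 - y - 2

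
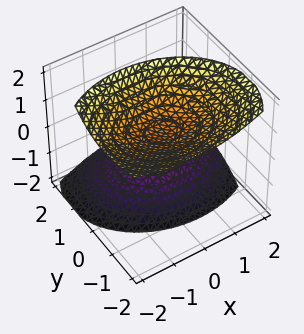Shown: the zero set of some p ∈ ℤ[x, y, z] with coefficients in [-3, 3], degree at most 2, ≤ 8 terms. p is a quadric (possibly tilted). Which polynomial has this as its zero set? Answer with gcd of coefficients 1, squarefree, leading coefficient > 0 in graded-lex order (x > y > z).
2*x^2 + x*z + 3*y^2 + 3*y*z - 3*z^2 + 3

(a) The picture has 2 separate pieces. They look like related sheets of one shape, so recover p as a whole.
(b) The degree is 2 — the shape is more complex than any degree-1 surface.
(c) Reading off the gridlines: no y-intercept at any integer in the box; the surface avoids every integer x-axis point in the box; the z-axis gridline crossings are at z ∈ {-1, 1}.
(d) These observations pin down the coefficients.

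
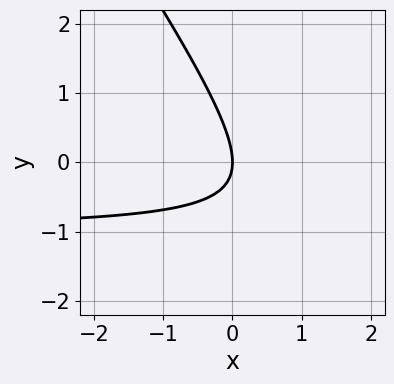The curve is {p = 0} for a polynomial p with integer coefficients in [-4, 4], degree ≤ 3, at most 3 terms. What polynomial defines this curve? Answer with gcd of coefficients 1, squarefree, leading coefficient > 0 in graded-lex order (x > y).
3*x*y + 2*y^2 + 3*x

(a) The degree is 2 — no degree-1 curve has this shape.
(b) Against the integer gridlines: it meets the x-axis at x = 0 (among the integer gridlines); it crosses the y-axis at the gridline y = 0.
(c) Solving for integer coefficients yields p as stated.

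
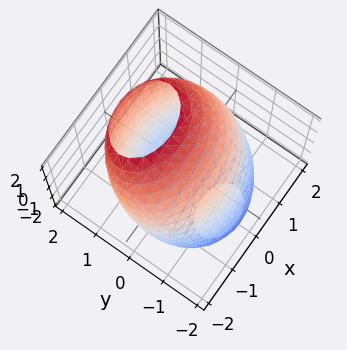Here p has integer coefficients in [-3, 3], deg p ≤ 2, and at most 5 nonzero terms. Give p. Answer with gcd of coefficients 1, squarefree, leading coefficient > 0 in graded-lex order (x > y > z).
1. Degree: no degree-1 surface has this shape, so deg p = 2.
2. Solving for integer coefficients yields p as stated.

x^2 + 2*y^2 - 2*y*z + z^2 - 3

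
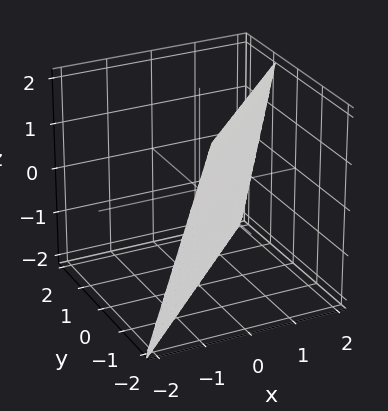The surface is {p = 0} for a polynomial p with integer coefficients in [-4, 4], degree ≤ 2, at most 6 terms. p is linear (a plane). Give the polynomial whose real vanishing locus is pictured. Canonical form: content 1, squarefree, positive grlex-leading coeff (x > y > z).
3*x - 3*y - z - 2

Degree: every cross-section is a straight line — this is a plane, so deg p = 1.
Reading off the gridlines: one z-axis crossing is at z = -2.
These observations pin down the coefficients.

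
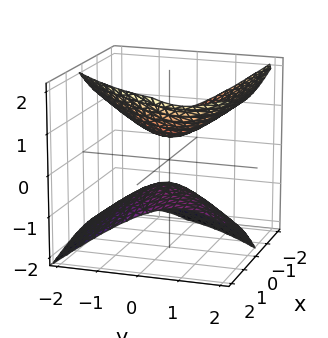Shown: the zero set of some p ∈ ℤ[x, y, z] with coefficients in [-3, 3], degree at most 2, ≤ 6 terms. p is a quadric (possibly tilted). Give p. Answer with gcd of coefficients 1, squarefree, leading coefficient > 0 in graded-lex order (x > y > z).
x^2 - 2*x*y + 2*x*z + 2*y^2 - 3*z^2 + 1

1. The picture has 2 separate pieces.
2. The degree is 2 — the shape is more complex than any degree-1 surface.
3. Reading off the gridlines: it misses every integer gridline on the y-axis; the surface avoids every integer x-axis point in the box.
4. Putting this together gives p.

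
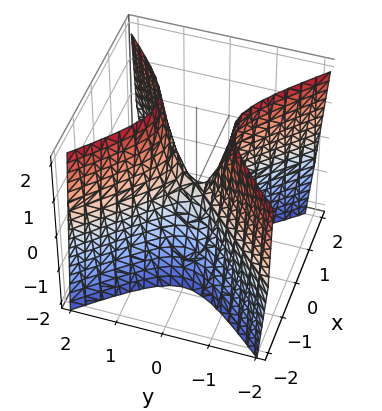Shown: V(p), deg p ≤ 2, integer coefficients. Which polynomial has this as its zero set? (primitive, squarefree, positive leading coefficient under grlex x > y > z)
3*x^2 - 3*y^2 + z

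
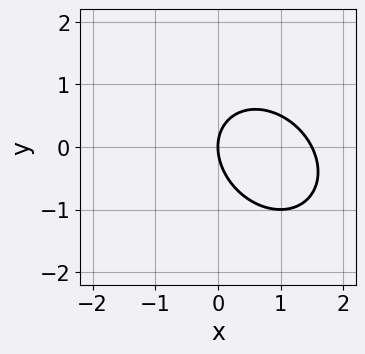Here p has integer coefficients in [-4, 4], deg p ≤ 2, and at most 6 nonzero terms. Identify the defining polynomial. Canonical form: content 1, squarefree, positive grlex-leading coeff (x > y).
The degree is 2 — no degree-1 curve has this shape.
Checking where it meets the axes: it crosses the x-axis at the gridline x = 0; it meets the y-axis at y = 0 (among the integer gridlines).
Together with the visible shape, these determine p as stated.

2*x^2 + x*y + 2*y^2 - 3*x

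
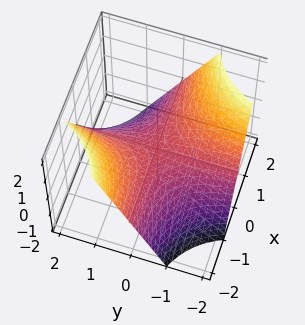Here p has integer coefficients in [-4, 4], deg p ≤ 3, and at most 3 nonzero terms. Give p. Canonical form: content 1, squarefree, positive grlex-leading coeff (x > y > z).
(a) The degree is 2 — a hyperbolic paraboloid; a quadric.
(b) Reading off the gridlines: it meets the z-axis at z = 0 (among the integer gridlines); every point of the x-axis in the box is on the surface; every point of the y-axis in the box is on the surface.
(c) These observations pin down the coefficients.

x*y + z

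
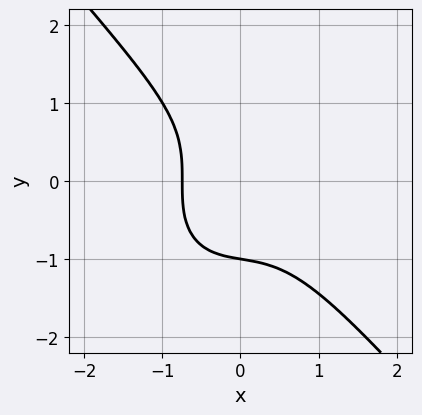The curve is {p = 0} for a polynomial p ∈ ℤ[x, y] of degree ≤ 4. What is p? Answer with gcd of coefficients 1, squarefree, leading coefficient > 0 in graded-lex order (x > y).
Degree: no degree-2 curve has this shape, so deg p = 3.
Reading off the gridlines: it meets the y-axis at y = -1 (among the integer gridlines).
These observations pin down the coefficients.

3*x^3 + 2*y^3 + x + 2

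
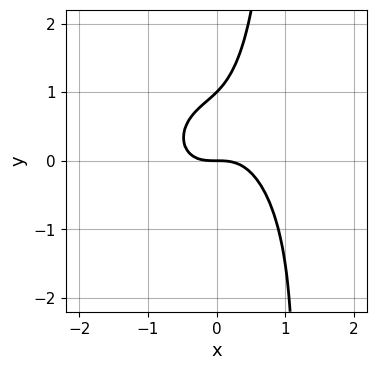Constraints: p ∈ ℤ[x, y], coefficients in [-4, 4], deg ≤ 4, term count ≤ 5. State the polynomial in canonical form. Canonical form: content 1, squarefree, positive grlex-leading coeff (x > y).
3*x^3 + 2*x*y^2 - 2*y^2 + 2*y

First, deg p = 3. A generic line meets the curve in up to 3 points.
Next, from the visible intercepts: it crosses the x-axis at the gridline x = 0; the y-axis gridline crossings are at y ∈ {0, 1}.
Finally, the integer polynomial consistent with all of this is the stated p.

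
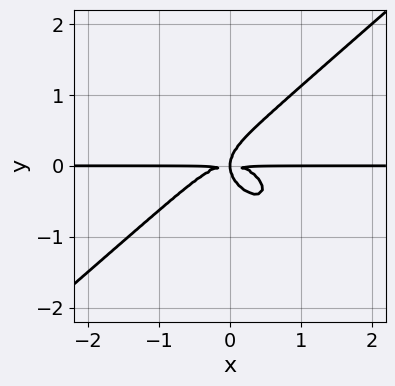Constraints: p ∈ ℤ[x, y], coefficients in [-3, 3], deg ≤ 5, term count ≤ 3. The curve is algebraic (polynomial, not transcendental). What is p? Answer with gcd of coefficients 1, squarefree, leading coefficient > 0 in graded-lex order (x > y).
2*x^3*y - 3*y^4 + 2*x*y^2

1. deg p = 4. The shape is more complex than any degree-3 curve.
2. From the axis intercepts and sections: the visible x-axis segment lies entirely on the curve.
3. Solving for integer coefficients yields p as stated.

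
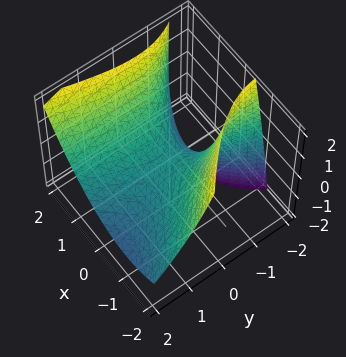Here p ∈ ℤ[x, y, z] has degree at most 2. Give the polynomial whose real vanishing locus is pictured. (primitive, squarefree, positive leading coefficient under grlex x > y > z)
2*x^2 + 2*x*y - y^2 - 2*y*z - 3*z

The degree is 2 — no degree-1 surface has this shape.
Against the integer gridlines: it meets the y-axis at y = 0 (among the integer gridlines); it crosses the z-axis at the gridline z = 0; one x-axis crossing is at x = 0.
The integer polynomial consistent with all of this is the stated p.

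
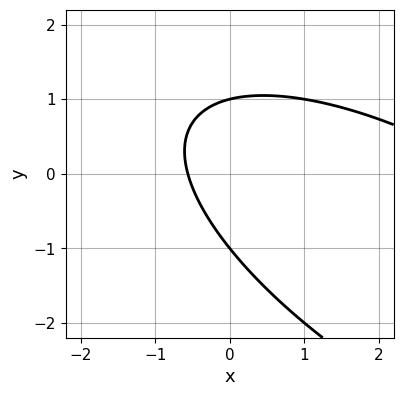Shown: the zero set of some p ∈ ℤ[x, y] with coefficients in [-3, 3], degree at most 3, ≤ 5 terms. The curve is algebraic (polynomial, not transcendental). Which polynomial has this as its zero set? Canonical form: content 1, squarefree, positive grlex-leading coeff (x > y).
deg p = 2. A generic line meets the curve in up to 2 points.
From the visible intercepts: the y-axis gridline crossings are at y ∈ {-1, 1}.
Matching integer coefficients to the picture gives p.

x^2 + 2*x*y + 2*y^2 - 3*x - 2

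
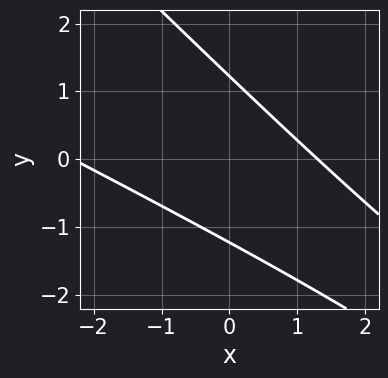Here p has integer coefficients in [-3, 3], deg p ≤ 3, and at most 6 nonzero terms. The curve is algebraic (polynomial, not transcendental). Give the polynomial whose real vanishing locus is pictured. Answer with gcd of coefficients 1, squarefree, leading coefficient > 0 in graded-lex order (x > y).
x^2 + 3*x*y + 2*y^2 + x - 3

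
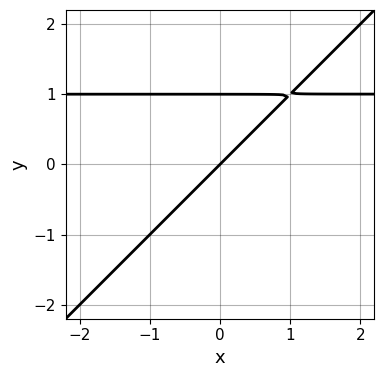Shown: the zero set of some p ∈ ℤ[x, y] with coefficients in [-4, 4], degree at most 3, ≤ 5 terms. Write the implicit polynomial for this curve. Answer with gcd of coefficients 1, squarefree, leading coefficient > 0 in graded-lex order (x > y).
x*y - y^2 - x + y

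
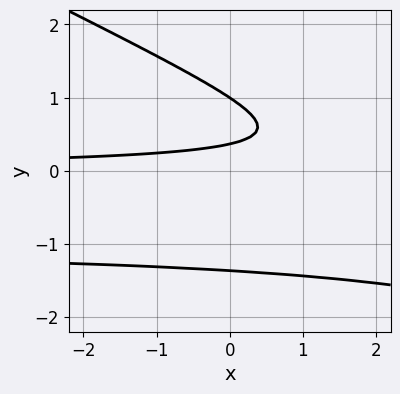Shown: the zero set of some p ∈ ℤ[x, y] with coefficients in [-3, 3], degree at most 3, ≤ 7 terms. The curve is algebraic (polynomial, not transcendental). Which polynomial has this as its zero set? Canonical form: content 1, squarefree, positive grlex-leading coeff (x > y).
The degree is 3 — the shape is more complex than any degree-2 curve.
Against the integer gridlines: one y-axis crossing is at y = 1; no x-intercept at any integer in the box.
Solving for integer coefficients yields p as stated.

x*y^2 + 2*y^3 + x*y - 3*y + 1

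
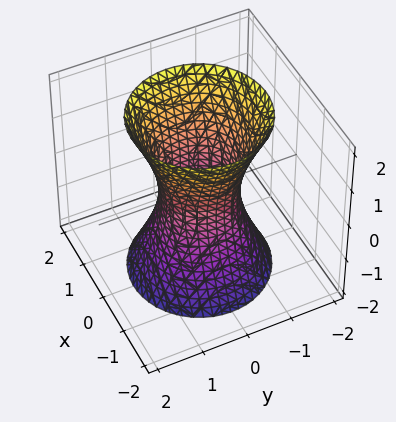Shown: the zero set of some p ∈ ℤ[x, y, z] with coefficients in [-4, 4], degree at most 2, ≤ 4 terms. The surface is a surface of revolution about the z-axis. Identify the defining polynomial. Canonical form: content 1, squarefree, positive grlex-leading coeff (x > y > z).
The degree is 2 — the shape is more complex than any degree-1 surface.
By symmetry, the surface is invariant under rotation about z: p = q(x² + y², z).
Reading off the gridlines: a circular section at z = 0 has radius between 0 and 1; the surface avoids every integer z-axis point in the box.
Fitting integer coefficients to these (and the overall shape) gives p.

3*x^2 + 3*y^2 - z^2 - 2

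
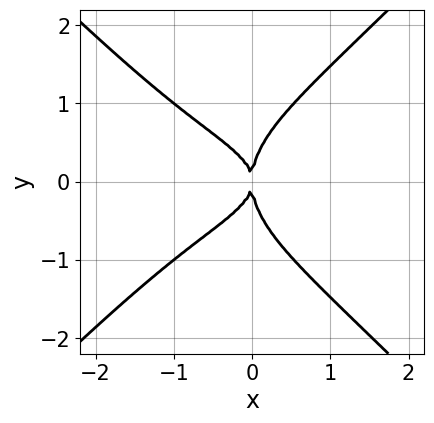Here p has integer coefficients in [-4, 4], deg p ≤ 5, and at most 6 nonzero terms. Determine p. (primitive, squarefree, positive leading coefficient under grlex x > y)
1. Degree: the shape is more complex than any degree-3 curve, so deg p = 4.
2. Symmetries: it's symmetric under y → −y, forcing even powers of y.
3. Reading off the gridlines: it meets the x-axis at x = 0 (among the integer gridlines); one y-axis crossing is at y = 0.
4. The integer polynomial consistent with all of this is the stated p.

x^4 + x^2*y^2 - 2*y^4 + 2*x*y^2 + 2*x^2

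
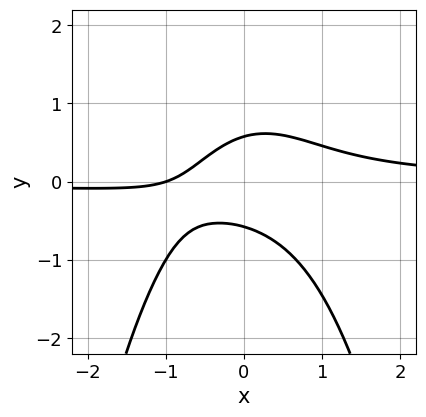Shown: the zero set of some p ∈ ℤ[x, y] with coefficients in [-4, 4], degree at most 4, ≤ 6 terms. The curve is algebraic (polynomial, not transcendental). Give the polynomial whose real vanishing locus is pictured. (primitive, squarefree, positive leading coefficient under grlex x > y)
3*x^2*y + 3*y^2 - x - 1

The degree is 3 — the shape is more complex than any degree-2 curve.
Reading off the gridlines: it crosses the x-axis at the gridline x = -1.
Fitting integer coefficients to these (and the overall shape) gives p.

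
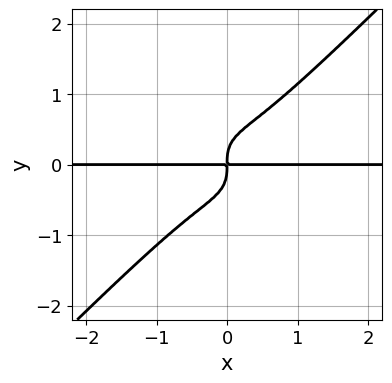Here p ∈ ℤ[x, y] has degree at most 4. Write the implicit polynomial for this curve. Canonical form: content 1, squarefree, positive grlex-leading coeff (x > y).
First, degree: the shape is more complex than any degree-3 curve, so deg p = 4.
Next, checking where it meets the axes: the visible x-axis segment lies entirely on the curve.
Finally, these observations pin down the coefficients.

2*x^3*y - 2*y^4 + x*y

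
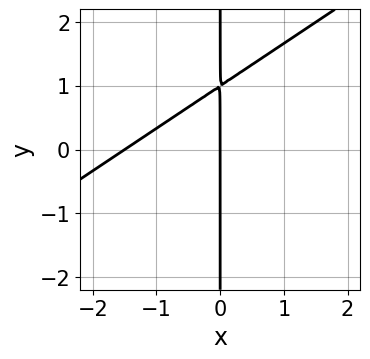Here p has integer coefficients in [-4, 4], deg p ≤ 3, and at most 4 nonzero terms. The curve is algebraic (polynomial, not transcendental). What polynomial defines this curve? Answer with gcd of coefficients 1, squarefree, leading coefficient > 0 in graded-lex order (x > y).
(a) deg p = 2. The shape is more complex than any degree-1 curve.
(b) Against the integer gridlines: it crosses the x-axis at the gridline x = 0; the visible y-axis segment lies entirely on the curve.
(c) Fitting integer coefficients to these (and the overall shape) gives p.

2*x^2 - 3*x*y + 3*x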